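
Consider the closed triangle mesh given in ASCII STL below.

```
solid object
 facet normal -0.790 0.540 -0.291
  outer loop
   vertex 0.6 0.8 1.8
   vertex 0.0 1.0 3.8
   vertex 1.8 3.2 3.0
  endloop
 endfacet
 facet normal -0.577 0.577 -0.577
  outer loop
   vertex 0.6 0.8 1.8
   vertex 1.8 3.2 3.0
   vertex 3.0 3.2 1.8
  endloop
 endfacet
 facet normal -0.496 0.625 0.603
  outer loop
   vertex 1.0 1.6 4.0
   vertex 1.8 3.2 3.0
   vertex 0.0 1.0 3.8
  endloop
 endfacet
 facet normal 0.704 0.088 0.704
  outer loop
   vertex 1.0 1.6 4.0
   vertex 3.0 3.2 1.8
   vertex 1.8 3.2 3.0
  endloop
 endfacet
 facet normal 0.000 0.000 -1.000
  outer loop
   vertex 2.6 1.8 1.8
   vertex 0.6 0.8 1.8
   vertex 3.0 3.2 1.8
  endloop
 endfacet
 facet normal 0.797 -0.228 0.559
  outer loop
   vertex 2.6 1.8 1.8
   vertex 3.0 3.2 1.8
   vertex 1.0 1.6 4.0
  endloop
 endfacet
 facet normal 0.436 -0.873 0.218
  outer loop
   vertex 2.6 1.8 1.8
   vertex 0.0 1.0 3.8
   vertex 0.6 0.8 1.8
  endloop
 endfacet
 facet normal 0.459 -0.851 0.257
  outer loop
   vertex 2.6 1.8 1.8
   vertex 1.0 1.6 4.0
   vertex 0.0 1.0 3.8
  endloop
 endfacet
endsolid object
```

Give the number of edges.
12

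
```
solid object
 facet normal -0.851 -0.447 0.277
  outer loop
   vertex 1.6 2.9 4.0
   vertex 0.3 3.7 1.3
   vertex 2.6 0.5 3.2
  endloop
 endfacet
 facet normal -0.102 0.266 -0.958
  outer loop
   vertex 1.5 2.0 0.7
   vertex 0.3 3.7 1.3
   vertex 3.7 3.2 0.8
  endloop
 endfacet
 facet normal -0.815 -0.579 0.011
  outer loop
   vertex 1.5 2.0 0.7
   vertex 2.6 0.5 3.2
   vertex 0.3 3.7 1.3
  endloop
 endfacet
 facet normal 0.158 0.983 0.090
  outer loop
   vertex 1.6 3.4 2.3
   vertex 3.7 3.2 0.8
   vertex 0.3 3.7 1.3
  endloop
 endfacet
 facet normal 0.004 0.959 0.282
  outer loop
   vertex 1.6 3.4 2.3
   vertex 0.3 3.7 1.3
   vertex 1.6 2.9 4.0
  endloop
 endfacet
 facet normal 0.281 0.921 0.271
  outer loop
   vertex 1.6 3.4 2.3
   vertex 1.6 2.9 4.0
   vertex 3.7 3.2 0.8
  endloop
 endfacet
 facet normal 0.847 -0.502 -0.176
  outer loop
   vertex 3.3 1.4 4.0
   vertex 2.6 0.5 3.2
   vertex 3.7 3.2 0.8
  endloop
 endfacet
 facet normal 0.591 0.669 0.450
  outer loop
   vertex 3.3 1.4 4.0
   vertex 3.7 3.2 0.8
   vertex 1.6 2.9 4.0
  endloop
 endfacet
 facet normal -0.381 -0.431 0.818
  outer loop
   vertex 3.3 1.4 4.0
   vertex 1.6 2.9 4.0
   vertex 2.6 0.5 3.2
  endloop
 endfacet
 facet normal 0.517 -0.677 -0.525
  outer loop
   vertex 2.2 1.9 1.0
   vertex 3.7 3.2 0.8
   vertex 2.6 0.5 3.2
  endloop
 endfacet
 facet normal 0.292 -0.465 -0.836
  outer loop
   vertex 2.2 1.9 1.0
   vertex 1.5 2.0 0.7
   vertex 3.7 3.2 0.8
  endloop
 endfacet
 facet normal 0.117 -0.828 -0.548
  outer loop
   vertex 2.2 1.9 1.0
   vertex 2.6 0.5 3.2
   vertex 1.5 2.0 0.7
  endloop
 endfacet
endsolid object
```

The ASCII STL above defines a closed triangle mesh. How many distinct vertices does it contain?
8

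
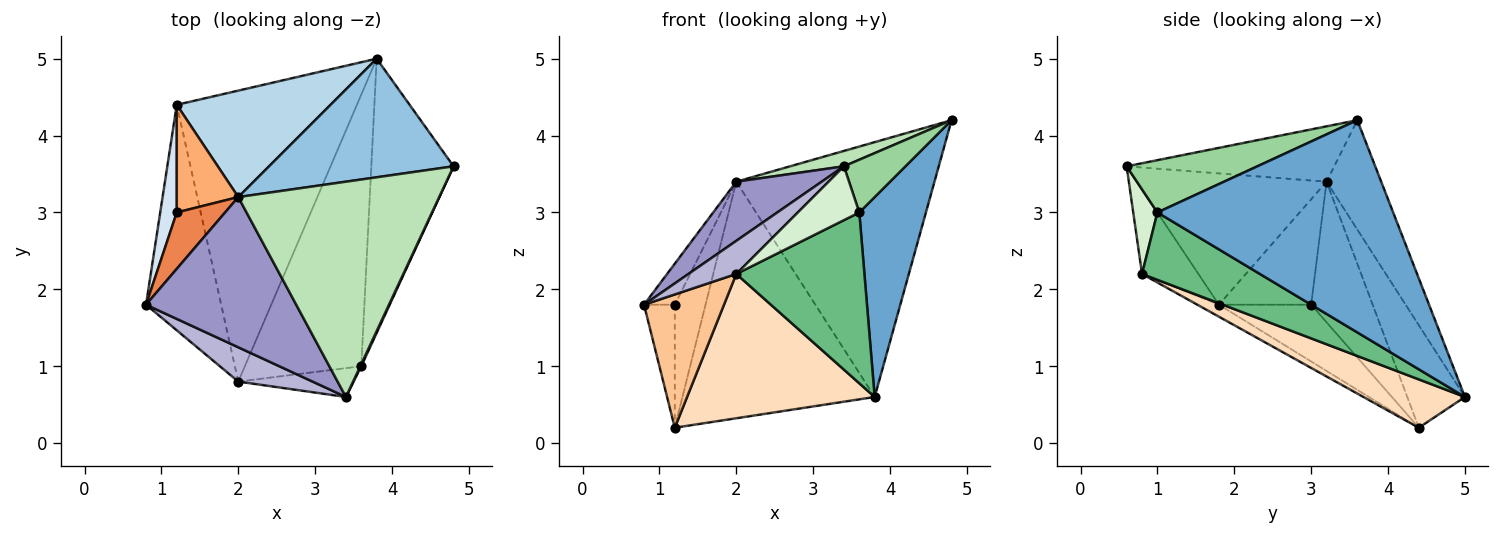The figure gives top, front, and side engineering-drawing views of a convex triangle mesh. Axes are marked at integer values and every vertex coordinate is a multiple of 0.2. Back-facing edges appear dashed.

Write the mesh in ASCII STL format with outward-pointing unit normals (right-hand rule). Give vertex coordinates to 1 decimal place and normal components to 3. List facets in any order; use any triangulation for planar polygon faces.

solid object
 facet normal 0.902 -0.255 -0.350
  outer loop
   vertex 3.6 1.0 3.0
   vertex 3.8 5.0 0.6
   vertex 4.8 3.6 4.2
  endloop
 endfacet
 facet normal -0.243 0.879 0.409
  outer loop
   vertex 2.0 3.2 3.4
   vertex 4.8 3.6 4.2
   vertex 3.8 5.0 0.6
  endloop
 endfacet
 facet normal -0.264 0.880 0.396
  outer loop
   vertex 2.0 3.2 3.4
   vertex 3.8 5.0 0.6
   vertex 1.2 4.4 0.2
  endloop
 endfacet
 facet normal -0.914 0.305 0.267
  outer loop
   vertex 1.2 3.0 1.8
   vertex 1.2 4.4 0.2
   vertex 0.8 1.8 1.8
  endloop
 endfacet
 facet normal -0.870 0.290 0.399
  outer loop
   vertex 1.2 3.0 1.8
   vertex 0.8 1.8 1.8
   vertex 2.0 3.2 3.4
  endloop
 endfacet
 facet normal -0.833 0.416 0.364
  outer loop
   vertex 1.2 3.0 1.8
   vertex 2.0 3.2 3.4
   vertex 1.2 4.4 0.2
  endloop
 endfacet
 facet normal -0.136 -0.504 -0.853
  outer loop
   vertex 2.0 0.8 2.2
   vertex 0.8 1.8 1.8
   vertex 1.2 4.4 0.2
  endloop
 endfacet
 facet normal 0.234 -0.432 -0.871
  outer loop
   vertex 2.0 0.8 2.2
   vertex 1.2 4.4 0.2
   vertex 3.8 5.0 0.6
  endloop
 endfacet
 facet normal 0.440 -0.478 -0.760
  outer loop
   vertex 2.0 0.8 2.2
   vertex 3.8 5.0 0.6
   vertex 3.6 1.0 3.0
  endloop
 endfacet
 facet normal 0.905 -0.426 0.018
  outer loop
   vertex 3.4 0.6 3.6
   vertex 3.6 1.0 3.0
   vertex 4.8 3.6 4.2
  endloop
 endfacet
 facet normal -0.265 -0.069 0.962
  outer loop
   vertex 3.4 0.6 3.6
   vertex 4.8 3.6 4.2
   vertex 2.0 3.2 3.4
  endloop
 endfacet
 facet normal 0.327 -0.833 -0.446
  outer loop
   vertex 3.4 0.6 3.6
   vertex 2.0 0.8 2.2
   vertex 3.6 1.0 3.0
  endloop
 endfacet
 facet normal -0.631 -0.284 0.722
  outer loop
   vertex 3.4 0.6 3.6
   vertex 2.0 3.2 3.4
   vertex 0.8 1.8 1.8
  endloop
 endfacet
 facet normal -0.633 -0.537 0.557
  outer loop
   vertex 3.4 0.6 3.6
   vertex 0.8 1.8 1.8
   vertex 2.0 0.8 2.2
  endloop
 endfacet
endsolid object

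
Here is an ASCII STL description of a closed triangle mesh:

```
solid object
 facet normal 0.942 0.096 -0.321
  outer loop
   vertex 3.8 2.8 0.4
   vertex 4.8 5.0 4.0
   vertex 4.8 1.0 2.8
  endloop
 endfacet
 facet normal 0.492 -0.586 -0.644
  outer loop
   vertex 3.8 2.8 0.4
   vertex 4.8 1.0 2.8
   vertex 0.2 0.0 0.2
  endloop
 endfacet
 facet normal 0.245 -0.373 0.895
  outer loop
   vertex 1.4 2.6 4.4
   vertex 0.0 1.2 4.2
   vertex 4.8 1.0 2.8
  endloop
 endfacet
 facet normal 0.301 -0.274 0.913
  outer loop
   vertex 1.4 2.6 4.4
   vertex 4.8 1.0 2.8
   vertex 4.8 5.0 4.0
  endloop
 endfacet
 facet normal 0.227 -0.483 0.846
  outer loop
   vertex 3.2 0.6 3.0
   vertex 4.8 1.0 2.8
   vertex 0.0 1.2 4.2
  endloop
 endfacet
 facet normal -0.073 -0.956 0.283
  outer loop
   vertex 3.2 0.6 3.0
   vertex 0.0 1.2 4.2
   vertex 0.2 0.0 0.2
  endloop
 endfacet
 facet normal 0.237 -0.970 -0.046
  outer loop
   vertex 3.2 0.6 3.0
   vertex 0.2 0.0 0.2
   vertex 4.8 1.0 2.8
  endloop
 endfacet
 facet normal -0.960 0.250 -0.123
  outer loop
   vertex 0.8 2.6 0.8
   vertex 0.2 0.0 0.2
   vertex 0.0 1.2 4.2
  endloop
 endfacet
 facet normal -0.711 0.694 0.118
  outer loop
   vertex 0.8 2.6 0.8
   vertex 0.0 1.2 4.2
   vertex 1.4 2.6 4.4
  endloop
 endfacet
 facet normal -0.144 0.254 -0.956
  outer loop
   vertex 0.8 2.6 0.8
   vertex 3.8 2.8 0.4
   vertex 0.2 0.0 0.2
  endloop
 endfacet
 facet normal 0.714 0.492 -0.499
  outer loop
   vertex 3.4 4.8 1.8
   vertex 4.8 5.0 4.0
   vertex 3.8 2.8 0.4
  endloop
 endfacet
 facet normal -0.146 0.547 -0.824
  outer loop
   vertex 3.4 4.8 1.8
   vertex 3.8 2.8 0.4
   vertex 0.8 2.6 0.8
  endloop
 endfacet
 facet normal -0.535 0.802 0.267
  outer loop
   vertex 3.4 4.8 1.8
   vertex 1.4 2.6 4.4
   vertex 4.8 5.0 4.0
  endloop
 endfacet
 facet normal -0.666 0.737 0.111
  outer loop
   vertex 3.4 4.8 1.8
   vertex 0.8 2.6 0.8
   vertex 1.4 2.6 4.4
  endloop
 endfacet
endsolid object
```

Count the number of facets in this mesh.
14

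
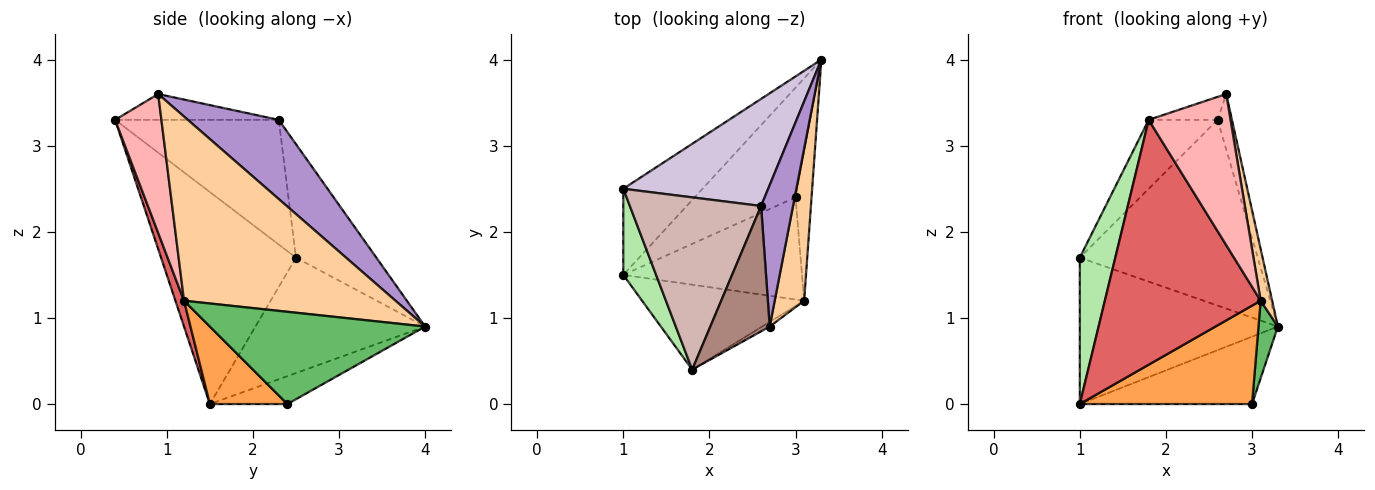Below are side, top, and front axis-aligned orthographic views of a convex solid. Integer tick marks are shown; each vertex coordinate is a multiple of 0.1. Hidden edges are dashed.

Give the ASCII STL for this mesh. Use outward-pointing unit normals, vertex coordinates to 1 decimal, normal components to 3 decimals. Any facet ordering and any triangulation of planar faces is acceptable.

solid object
 facet normal -0.229 0.510 -0.829
  outer loop
   vertex 3.0 2.4 0.0
   vertex 1.0 1.5 0.0
   vertex 3.3 4.0 0.9
  endloop
 endfacet
 facet normal -0.594 0.693 -0.408
  outer loop
   vertex 1.0 2.5 1.7
   vertex 3.3 4.0 0.9
   vertex 1.0 1.5 0.0
  endloop
 endfacet
 facet normal 0.298 -0.662 -0.687
  outer loop
   vertex 3.1 1.2 1.2
   vertex 1.0 1.5 0.0
   vertex 3.0 2.4 0.0
  endloop
 endfacet
 facet normal 0.986 -0.054 0.158
  outer loop
   vertex 3.1 1.2 1.2
   vertex 3.3 4.0 0.9
   vertex 2.7 0.9 3.6
  endloop
 endfacet
 facet normal 0.981 -0.088 -0.170
  outer loop
   vertex 3.1 1.2 1.2
   vertex 3.0 2.4 0.0
   vertex 3.3 4.0 0.9
  endloop
 endfacet
 facet normal -0.956 -0.252 0.148
  outer loop
   vertex 1.8 0.4 3.3
   vertex 1.0 2.5 1.7
   vertex 1.0 1.5 0.0
  endloop
 endfacet
 facet normal 0.052 -0.944 -0.327
  outer loop
   vertex 1.8 0.4 3.3
   vertex 1.0 1.5 0.0
   vertex 3.1 1.2 1.2
  endloop
 endfacet
 facet normal 0.492 -0.870 -0.027
  outer loop
   vertex 1.8 0.4 3.3
   vertex 3.1 1.2 1.2
   vertex 2.7 0.9 3.6
  endloop
 endfacet
 facet normal 0.918 0.145 0.370
  outer loop
   vertex 2.6 2.3 3.3
   vertex 2.7 0.9 3.6
   vertex 3.3 4.0 0.9
  endloop
 endfacet
 facet normal -0.364 0.807 0.465
  outer loop
   vertex 2.6 2.3 3.3
   vertex 3.3 4.0 0.9
   vertex 1.0 2.5 1.7
  endloop
 endfacet
 facet normal -0.393 0.166 0.904
  outer loop
   vertex 2.6 2.3 3.3
   vertex 1.8 0.4 3.3
   vertex 2.7 0.9 3.6
  endloop
 endfacet
 facet normal -0.661 0.279 0.696
  outer loop
   vertex 2.6 2.3 3.3
   vertex 1.0 2.5 1.7
   vertex 1.8 0.4 3.3
  endloop
 endfacet
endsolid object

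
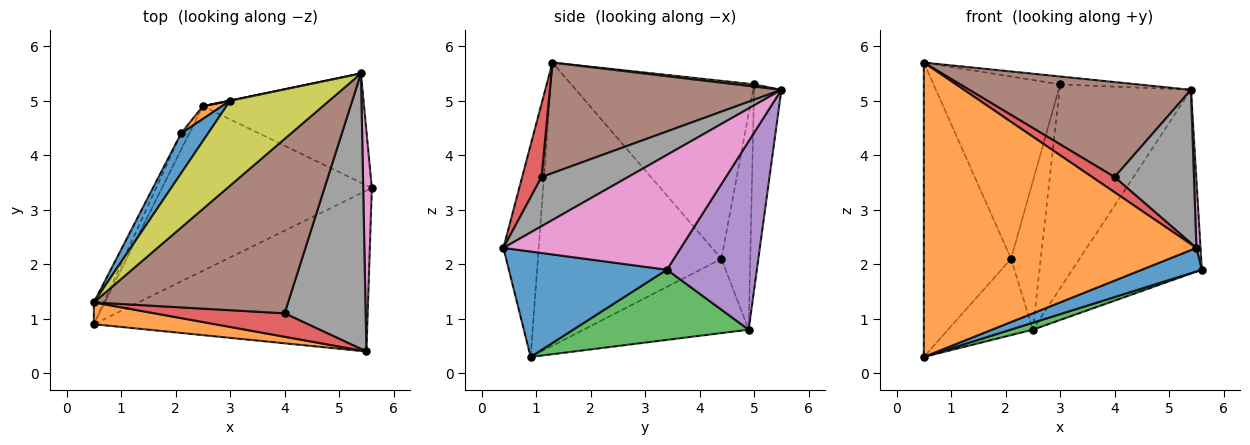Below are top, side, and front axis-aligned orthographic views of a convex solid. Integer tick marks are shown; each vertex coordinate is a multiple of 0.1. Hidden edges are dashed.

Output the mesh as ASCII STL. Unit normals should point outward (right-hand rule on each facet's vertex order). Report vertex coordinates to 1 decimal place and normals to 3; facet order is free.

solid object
 facet normal 0.356 -0.135 -0.925
  outer loop
   vertex 5.5 0.4 2.3
   vertex 0.5 0.9 0.3
   vertex 5.6 3.4 1.9
  endloop
 endfacet
 facet normal -0.128 -0.989 0.073
  outer loop
   vertex 0.5 1.3 5.7
   vertex 0.5 0.9 0.3
   vertex 5.5 0.4 2.3
  endloop
 endfacet
 facet normal 0.317 -0.040 -0.948
  outer loop
   vertex 2.5 4.9 0.8
   vertex 5.6 3.4 1.9
   vertex 0.5 0.9 0.3
  endloop
 endfacet
 facet normal 0.427 -0.494 0.758
  outer loop
   vertex 4.0 1.1 3.6
   vertex 0.5 1.3 5.7
   vertex 5.5 0.4 2.3
  endloop
 endfacet
 facet normal 0.513 0.738 -0.439
  outer loop
   vertex 5.4 5.5 5.2
   vertex 5.6 3.4 1.9
   vertex 2.5 4.9 0.8
  endloop
 endfacet
 facet normal 0.447 -0.428 0.786
  outer loop
   vertex 5.4 5.5 5.2
   vertex 0.5 1.3 5.7
   vertex 4.0 1.1 3.6
  endloop
 endfacet
 facet normal 0.997 -0.023 0.075
  outer loop
   vertex 5.4 5.5 5.2
   vertex 5.5 0.4 2.3
   vertex 5.6 3.4 1.9
  endloop
 endfacet
 facet normal 0.468 -0.430 0.772
  outer loop
   vertex 5.4 5.5 5.2
   vertex 4.0 1.1 3.6
   vertex 5.5 0.4 2.3
  endloop
 endfacet
 facet normal 0.022 0.093 0.995
  outer loop
   vertex 3.0 5.0 5.3
   vertex 0.5 1.3 5.7
   vertex 5.4 5.5 5.2
  endloop
 endfacet
 facet normal -0.204 0.979 0.001
  outer loop
   vertex 3.0 5.0 5.3
   vertex 5.4 5.5 5.2
   vertex 2.5 4.9 0.8
  endloop
 endfacet
 facet normal -0.816 0.565 0.124
  outer loop
   vertex 2.1 4.4 2.1
   vertex 0.5 1.3 5.7
   vertex 3.0 5.0 5.3
  endloop
 endfacet
 facet normal -0.695 0.716 0.061
  outer loop
   vertex 2.1 4.4 2.1
   vertex 3.0 5.0 5.3
   vertex 2.5 4.9 0.8
  endloop
 endfacet
 facet normal -0.903 0.429 -0.032
  outer loop
   vertex 2.1 4.4 2.1
   vertex 0.5 0.9 0.3
   vertex 0.5 1.3 5.7
  endloop
 endfacet
 facet normal -0.885 0.455 -0.097
  outer loop
   vertex 2.1 4.4 2.1
   vertex 2.5 4.9 0.8
   vertex 0.5 0.9 0.3
  endloop
 endfacet
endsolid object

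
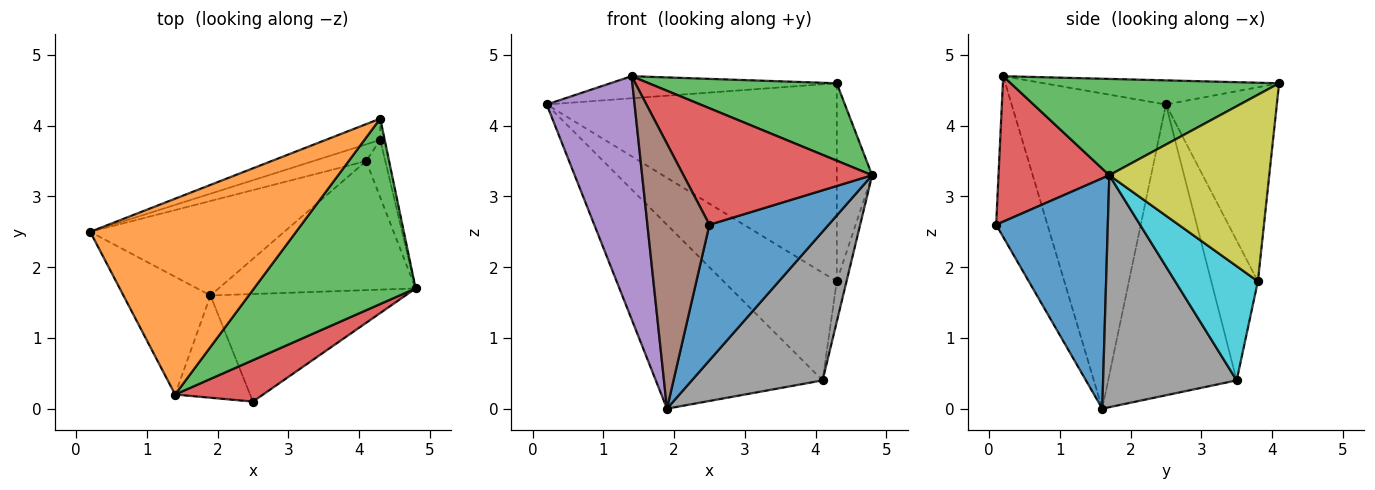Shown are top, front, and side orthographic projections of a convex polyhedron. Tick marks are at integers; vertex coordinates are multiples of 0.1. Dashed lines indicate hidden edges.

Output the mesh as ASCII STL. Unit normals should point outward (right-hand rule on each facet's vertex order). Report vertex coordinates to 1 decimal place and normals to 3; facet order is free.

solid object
 facet normal 0.592 -0.632 -0.501
  outer loop
   vertex 2.5 0.1 2.6
   vertex 1.9 1.6 0.0
   vertex 4.8 1.7 3.3
  endloop
 endfacet
 facet normal -0.116 0.111 0.987
  outer loop
   vertex 1.4 0.2 4.7
   vertex 4.3 4.1 4.6
   vertex 0.2 2.5 4.3
  endloop
 endfacet
 facet normal 0.482 -0.338 0.809
  outer loop
   vertex 1.4 0.2 4.7
   vertex 4.8 1.7 3.3
   vertex 4.3 4.1 4.6
  endloop
 endfacet
 facet normal 0.484 -0.824 0.293
  outer loop
   vertex 1.4 0.2 4.7
   vertex 2.5 0.1 2.6
   vertex 4.8 1.7 3.3
  endloop
 endfacet
 facet normal -0.845 -0.481 -0.233
  outer loop
   vertex 1.4 0.2 4.7
   vertex 0.2 2.5 4.3
   vertex 1.9 1.6 0.0
  endloop
 endfacet
 facet normal -0.611 -0.738 -0.285
  outer loop
   vertex 1.4 0.2 4.7
   vertex 1.9 1.6 0.0
   vertex 2.5 0.1 2.6
  endloop
 endfacet
 facet normal -0.565 0.734 -0.377
  outer loop
   vertex 4.1 3.5 0.4
   vertex 1.9 1.6 0.0
   vertex 0.2 2.5 4.3
  endloop
 endfacet
 facet normal 0.611 -0.598 -0.519
  outer loop
   vertex 4.1 3.5 0.4
   vertex 4.8 1.7 3.3
   vertex 1.9 1.6 0.0
  endloop
 endfacet
 facet normal 0.976 0.216 -0.023
  outer loop
   vertex 4.3 3.8 1.8
   vertex 4.3 4.1 4.6
   vertex 4.8 1.7 3.3
  endloop
 endfacet
 facet normal 0.980 0.116 -0.165
  outer loop
   vertex 4.3 3.8 1.8
   vertex 4.8 1.7 3.3
   vertex 4.1 3.5 0.4
  endloop
 endfacet
 facet normal -0.355 0.929 -0.100
  outer loop
   vertex 4.3 3.8 1.8
   vertex 0.2 2.5 4.3
   vertex 4.3 4.1 4.6
  endloop
 endfacet
 facet normal -0.377 0.915 -0.142
  outer loop
   vertex 4.3 3.8 1.8
   vertex 4.1 3.5 0.4
   vertex 0.2 2.5 4.3
  endloop
 endfacet
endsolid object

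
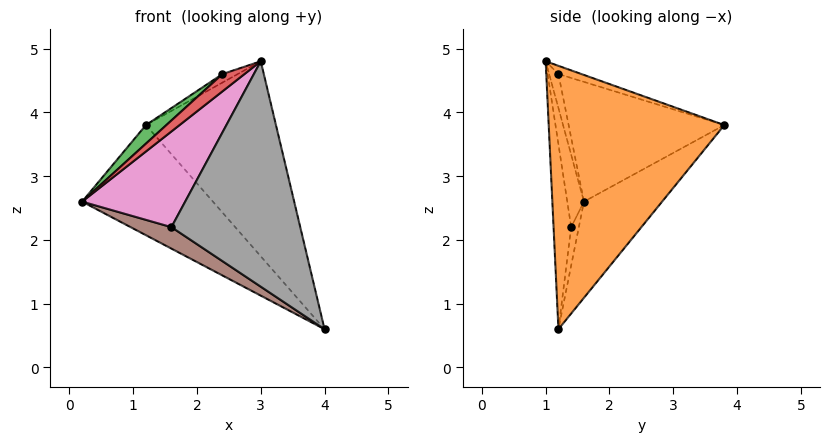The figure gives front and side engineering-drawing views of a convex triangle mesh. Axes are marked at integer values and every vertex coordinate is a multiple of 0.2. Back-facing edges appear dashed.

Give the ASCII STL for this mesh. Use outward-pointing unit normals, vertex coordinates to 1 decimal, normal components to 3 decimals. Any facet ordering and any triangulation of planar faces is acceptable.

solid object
 facet normal -0.337 0.564 -0.754
  outer loop
   vertex 1.2 3.8 3.8
   vertex 4.0 1.2 0.6
   vertex 0.2 1.6 2.6
  endloop
 endfacet
 facet normal 0.785 0.581 0.215
  outer loop
   vertex 3.0 1.0 4.8
   vertex 4.0 1.2 0.6
   vertex 1.2 3.8 3.8
  endloop
 endfacet
 facet normal -0.679 -0.089 0.729
  outer loop
   vertex 2.4 1.2 4.6
   vertex 1.2 3.8 3.8
   vertex 0.2 1.6 2.6
  endloop
 endfacet
 facet normal -0.377 -0.896 0.236
  outer loop
   vertex 2.4 1.2 4.6
   vertex 0.2 1.6 2.6
   vertex 3.0 1.0 4.8
  endloop
 endfacet
 facet normal -0.259 0.173 0.950
  outer loop
   vertex 2.4 1.2 4.6
   vertex 3.0 1.0 4.8
   vertex 1.2 3.8 3.8
  endloop
 endfacet
 facet normal -0.182 -0.971 -0.152
  outer loop
   vertex 1.6 1.4 2.2
   vertex 0.2 1.6 2.6
   vertex 4.0 1.2 0.6
  endloop
 endfacet
 facet normal -0.159 -0.985 -0.066
  outer loop
   vertex 1.6 1.4 2.2
   vertex 3.0 1.0 4.8
   vertex 0.2 1.6 2.6
  endloop
 endfacet
 facet normal -0.135 -0.988 -0.079
  outer loop
   vertex 1.6 1.4 2.2
   vertex 4.0 1.2 0.6
   vertex 3.0 1.0 4.8
  endloop
 endfacet
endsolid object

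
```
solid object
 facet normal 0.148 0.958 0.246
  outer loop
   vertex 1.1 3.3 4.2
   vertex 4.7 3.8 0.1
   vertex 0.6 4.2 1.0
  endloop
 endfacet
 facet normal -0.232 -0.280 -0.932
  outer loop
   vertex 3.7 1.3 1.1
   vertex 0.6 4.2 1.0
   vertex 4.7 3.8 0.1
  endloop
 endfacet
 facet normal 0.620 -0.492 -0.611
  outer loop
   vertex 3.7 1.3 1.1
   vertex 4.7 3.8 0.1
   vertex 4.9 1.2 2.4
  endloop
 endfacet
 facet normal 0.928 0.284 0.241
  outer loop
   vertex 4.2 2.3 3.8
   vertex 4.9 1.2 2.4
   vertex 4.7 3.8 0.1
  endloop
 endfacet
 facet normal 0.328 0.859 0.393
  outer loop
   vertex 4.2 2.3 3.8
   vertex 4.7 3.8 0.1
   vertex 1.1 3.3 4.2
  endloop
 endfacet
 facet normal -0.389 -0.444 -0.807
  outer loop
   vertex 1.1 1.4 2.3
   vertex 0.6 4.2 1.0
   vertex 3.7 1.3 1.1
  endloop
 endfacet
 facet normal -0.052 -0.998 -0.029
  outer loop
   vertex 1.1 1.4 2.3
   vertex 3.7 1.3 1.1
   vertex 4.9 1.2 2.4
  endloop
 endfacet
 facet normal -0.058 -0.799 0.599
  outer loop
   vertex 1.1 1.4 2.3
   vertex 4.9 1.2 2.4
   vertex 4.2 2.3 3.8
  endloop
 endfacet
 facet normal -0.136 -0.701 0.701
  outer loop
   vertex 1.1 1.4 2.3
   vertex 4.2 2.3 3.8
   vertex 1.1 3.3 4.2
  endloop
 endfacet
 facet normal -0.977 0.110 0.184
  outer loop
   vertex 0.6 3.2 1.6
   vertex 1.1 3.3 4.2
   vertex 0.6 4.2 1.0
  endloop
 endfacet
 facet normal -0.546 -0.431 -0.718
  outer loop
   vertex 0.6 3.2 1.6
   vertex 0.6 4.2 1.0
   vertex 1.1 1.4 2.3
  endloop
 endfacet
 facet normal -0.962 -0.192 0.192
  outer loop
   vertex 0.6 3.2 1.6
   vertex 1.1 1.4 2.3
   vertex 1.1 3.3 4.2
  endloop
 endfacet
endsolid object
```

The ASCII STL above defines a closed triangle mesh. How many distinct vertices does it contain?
8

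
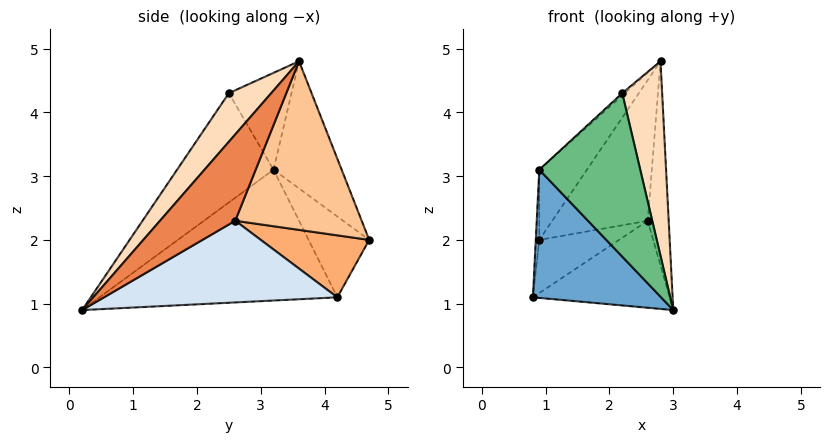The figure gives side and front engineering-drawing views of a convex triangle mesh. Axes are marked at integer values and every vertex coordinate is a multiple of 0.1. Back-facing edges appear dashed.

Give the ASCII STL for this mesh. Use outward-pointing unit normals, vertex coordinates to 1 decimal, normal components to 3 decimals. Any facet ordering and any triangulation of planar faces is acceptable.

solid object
 facet normal -0.864 -0.466 -0.190
  outer loop
   vertex 0.9 3.2 3.1
   vertex 0.8 4.2 1.1
   vertex 3.0 0.2 0.9
  endloop
 endfacet
 facet normal -0.995 0.058 0.079
  outer loop
   vertex 0.9 3.2 3.1
   vertex 0.9 4.7 2.0
   vertex 0.8 4.2 1.1
  endloop
 endfacet
 facet normal -0.646 0.451 0.616
  outer loop
   vertex 0.9 3.2 3.1
   vertex 2.8 3.6 4.8
   vertex 0.9 4.7 2.0
  endloop
 endfacet
 facet normal 0.733 0.430 -0.527
  outer loop
   vertex 2.6 2.6 2.3
   vertex 3.0 0.2 0.9
   vertex 0.8 4.2 1.1
  endloop
 endfacet
 facet normal 0.947 0.264 -0.181
  outer loop
   vertex 2.6 2.6 2.3
   vertex 2.8 3.6 4.8
   vertex 3.0 0.2 0.9
  endloop
 endfacet
 facet normal 0.743 0.546 -0.386
  outer loop
   vertex 2.6 2.6 2.3
   vertex 0.8 4.2 1.1
   vertex 0.9 4.7 2.0
  endloop
 endfacet
 facet normal 0.763 0.576 -0.292
  outer loop
   vertex 2.6 2.6 2.3
   vertex 0.9 4.7 2.0
   vertex 2.8 3.6 4.8
  endloop
 endfacet
 facet normal 0.614 -0.579 0.536
  outer loop
   vertex 2.2 2.5 4.3
   vertex 3.0 0.2 0.9
   vertex 2.8 3.6 4.8
  endloop
 endfacet
 facet normal -0.657 -0.687 0.310
  outer loop
   vertex 2.2 2.5 4.3
   vertex 0.9 3.2 3.1
   vertex 3.0 0.2 0.9
  endloop
 endfacet
 facet normal -0.670 0.028 0.742
  outer loop
   vertex 2.2 2.5 4.3
   vertex 2.8 3.6 4.8
   vertex 0.9 3.2 3.1
  endloop
 endfacet
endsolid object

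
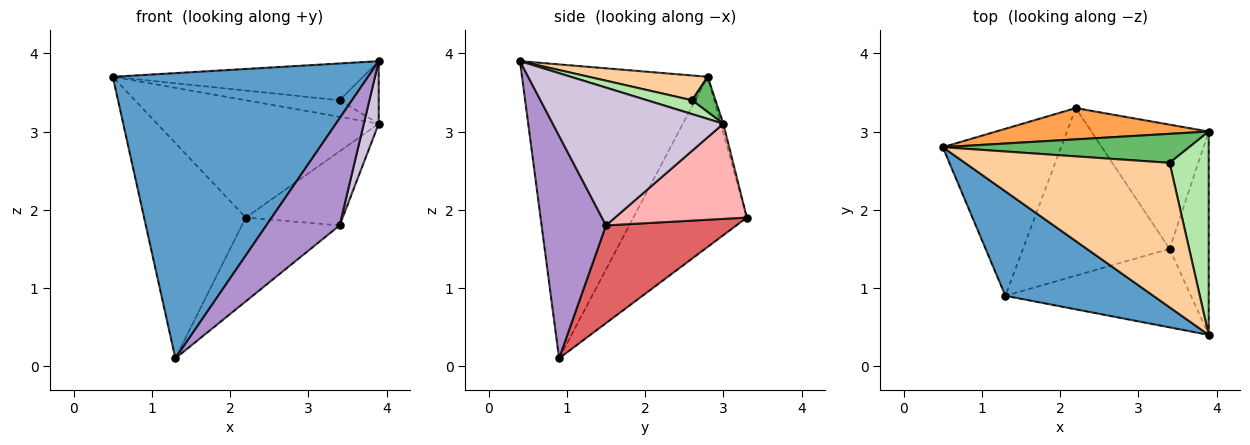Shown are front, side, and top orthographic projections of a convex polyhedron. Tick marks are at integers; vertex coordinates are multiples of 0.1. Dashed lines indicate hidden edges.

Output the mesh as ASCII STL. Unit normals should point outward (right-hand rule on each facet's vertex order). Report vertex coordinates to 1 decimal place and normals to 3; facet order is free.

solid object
 facet normal -0.564 -0.775 0.284
  outer loop
   vertex 1.3 0.9 0.1
   vertex 3.9 0.4 3.9
   vertex 0.5 2.8 3.7
  endloop
 endfacet
 facet normal -0.661 0.593 -0.460
  outer loop
   vertex 1.3 0.9 0.1
   vertex 0.5 2.8 3.7
   vertex 2.2 3.3 1.9
  endloop
 endfacet
 facet normal -0.011 0.966 0.258
  outer loop
   vertex 3.9 3.0 3.1
   vertex 2.2 3.3 1.9
   vertex 0.5 2.8 3.7
  endloop
 endfacet
 facet normal 0.116 0.245 0.962
  outer loop
   vertex 3.4 2.6 3.4
   vertex 0.5 2.8 3.7
   vertex 3.9 0.4 3.9
  endloop
 endfacet
 facet normal 0.123 0.492 0.862
  outer loop
   vertex 3.4 2.6 3.4
   vertex 3.9 3.0 3.1
   vertex 0.5 2.8 3.7
  endloop
 endfacet
 facet normal 0.320 0.279 0.905
  outer loop
   vertex 3.4 2.6 3.4
   vertex 3.9 0.4 3.9
   vertex 3.9 3.0 3.1
  endloop
 endfacet
 facet normal 0.512 0.384 -0.768
  outer loop
   vertex 3.4 1.5 1.8
   vertex 1.3 0.9 0.1
   vertex 2.2 3.3 1.9
  endloop
 endfacet
 facet normal 0.572 0.420 -0.705
  outer loop
   vertex 3.4 1.5 1.8
   vertex 2.2 3.3 1.9
   vertex 3.9 3.0 3.1
  endloop
 endfacet
 facet normal 0.578 -0.658 -0.482
  outer loop
   vertex 3.4 1.5 1.8
   vertex 3.9 0.4 3.9
   vertex 1.3 0.9 0.1
  endloop
 endfacet
 facet normal 0.959 -0.084 -0.272
  outer loop
   vertex 3.4 1.5 1.8
   vertex 3.9 3.0 3.1
   vertex 3.9 0.4 3.9
  endloop
 endfacet
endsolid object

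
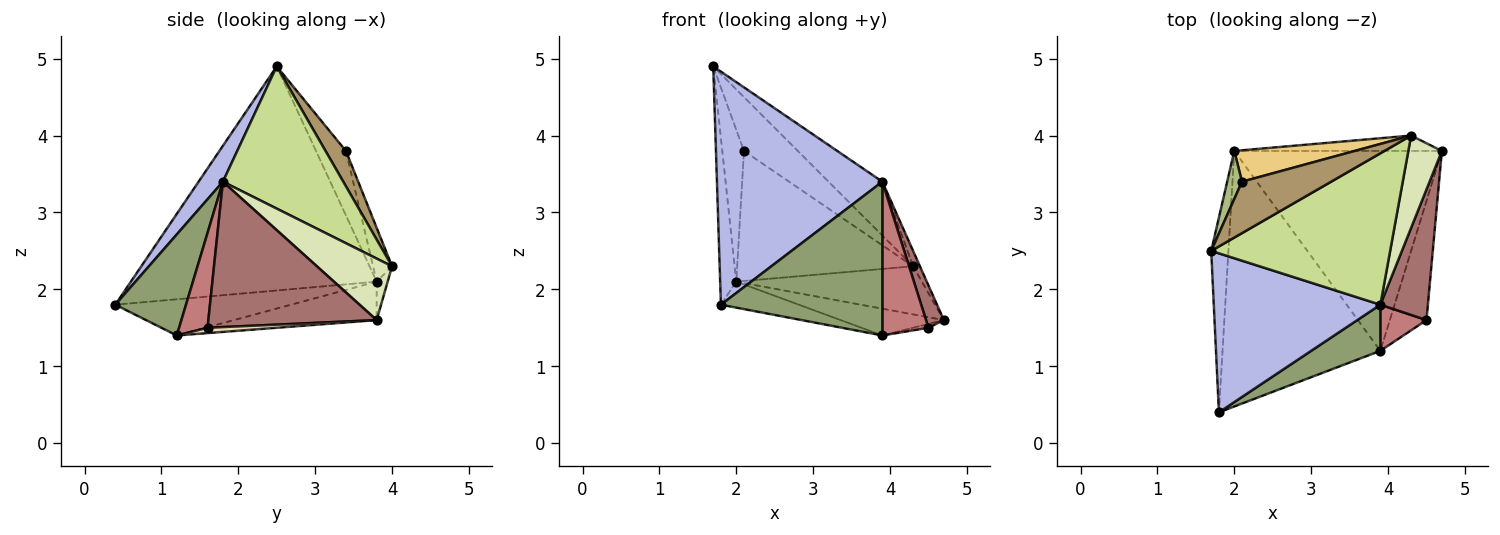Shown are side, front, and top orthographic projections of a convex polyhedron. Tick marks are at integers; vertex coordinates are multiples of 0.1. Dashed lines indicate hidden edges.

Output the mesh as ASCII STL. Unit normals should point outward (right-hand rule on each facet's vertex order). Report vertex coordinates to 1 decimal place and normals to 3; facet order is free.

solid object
 facet normal -0.995 0.065 -0.076
  outer loop
   vertex 2.0 3.8 2.1
   vertex 1.8 0.4 1.8
   vertex 1.7 2.5 4.9
  endloop
 endfacet
 facet normal -0.181 0.131 -0.975
  outer loop
   vertex 2.0 3.8 2.1
   vertex 4.7 3.8 1.6
   vertex 3.9 1.2 1.4
  endloop
 endfacet
 facet normal -0.222 0.099 -0.970
  outer loop
   vertex 2.0 3.8 2.1
   vertex 3.9 1.2 1.4
   vertex 1.8 0.4 1.8
  endloop
 endfacet
 facet normal 0.120 -0.820 0.559
  outer loop
   vertex 3.9 1.8 3.4
   vertex 1.7 2.5 4.9
   vertex 1.8 0.4 1.8
  endloop
 endfacet
 facet normal 0.387 -0.883 0.265
  outer loop
   vertex 3.9 1.8 3.4
   vertex 1.8 0.4 1.8
   vertex 3.9 1.2 1.4
  endloop
 endfacet
 facet normal -0.796 0.577 0.183
  outer loop
   vertex 2.1 3.4 3.8
   vertex 2.0 3.8 2.1
   vertex 1.7 2.5 4.9
  endloop
 endfacet
 facet normal 0.599 0.268 0.754
  outer loop
   vertex 4.3 4.0 2.3
   vertex 1.7 2.5 4.9
   vertex 3.9 1.8 3.4
  endloop
 endfacet
 facet normal 0.875 0.080 0.477
  outer loop
   vertex 4.3 4.0 2.3
   vertex 3.9 1.8 3.4
   vertex 4.7 3.8 1.6
  endloop
 endfacet
 facet normal 0.264 0.697 0.666
  outer loop
   vertex 4.3 4.0 2.3
   vertex 2.1 3.4 3.8
   vertex 1.7 2.5 4.9
  endloop
 endfacet
 facet normal -0.056 0.951 -0.304
  outer loop
   vertex 4.3 4.0 2.3
   vertex 4.7 3.8 1.6
   vertex 2.0 3.8 2.1
  endloop
 endfacet
 facet normal -0.104 0.967 0.234
  outer loop
   vertex 4.3 4.0 2.3
   vertex 2.0 3.8 2.1
   vertex 2.1 3.4 3.8
  endloop
 endfacet
 facet normal 0.144 0.032 -0.989
  outer loop
   vertex 4.5 1.6 1.5
   vertex 3.9 1.2 1.4
   vertex 4.7 3.8 1.6
  endloop
 endfacet
 facet normal 0.946 -0.100 0.309
  outer loop
   vertex 4.5 1.6 1.5
   vertex 4.7 3.8 1.6
   vertex 3.9 1.8 3.4
  endloop
 endfacet
 facet normal 0.509 -0.825 0.247
  outer loop
   vertex 4.5 1.6 1.5
   vertex 3.9 1.8 3.4
   vertex 3.9 1.2 1.4
  endloop
 endfacet
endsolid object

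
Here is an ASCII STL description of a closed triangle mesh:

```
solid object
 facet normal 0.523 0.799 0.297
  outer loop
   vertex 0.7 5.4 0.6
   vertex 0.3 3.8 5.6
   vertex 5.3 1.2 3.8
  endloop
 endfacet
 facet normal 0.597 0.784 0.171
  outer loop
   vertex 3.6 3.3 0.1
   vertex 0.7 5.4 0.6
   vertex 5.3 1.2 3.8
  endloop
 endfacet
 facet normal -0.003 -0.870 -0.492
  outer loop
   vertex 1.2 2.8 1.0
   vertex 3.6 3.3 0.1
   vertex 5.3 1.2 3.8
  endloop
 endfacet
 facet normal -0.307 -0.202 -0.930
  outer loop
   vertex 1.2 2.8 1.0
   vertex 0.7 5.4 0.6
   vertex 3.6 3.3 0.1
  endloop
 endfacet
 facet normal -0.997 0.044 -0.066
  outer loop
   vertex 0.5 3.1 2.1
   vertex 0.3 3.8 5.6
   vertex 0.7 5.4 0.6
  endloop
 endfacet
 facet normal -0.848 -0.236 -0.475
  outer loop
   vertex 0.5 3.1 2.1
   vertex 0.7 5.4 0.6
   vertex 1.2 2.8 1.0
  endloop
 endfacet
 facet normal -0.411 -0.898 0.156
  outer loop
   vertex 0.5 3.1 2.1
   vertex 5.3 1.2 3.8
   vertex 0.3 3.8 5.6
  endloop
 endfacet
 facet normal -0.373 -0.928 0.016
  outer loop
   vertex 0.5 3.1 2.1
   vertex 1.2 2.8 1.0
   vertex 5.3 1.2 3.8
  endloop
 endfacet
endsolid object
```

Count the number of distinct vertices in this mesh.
6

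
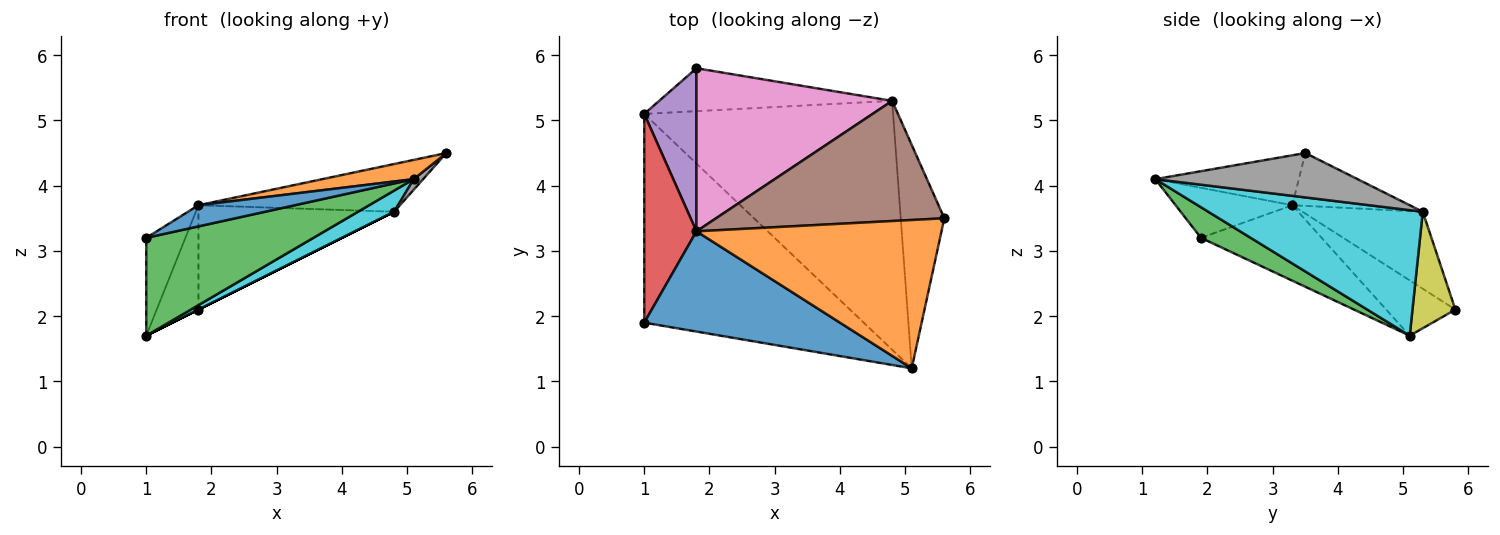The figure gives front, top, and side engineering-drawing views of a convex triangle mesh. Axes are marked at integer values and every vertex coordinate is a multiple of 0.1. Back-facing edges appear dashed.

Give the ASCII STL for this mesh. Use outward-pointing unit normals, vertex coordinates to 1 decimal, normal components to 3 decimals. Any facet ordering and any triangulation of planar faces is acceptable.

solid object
 facet normal -0.243 -0.200 0.949
  outer loop
   vertex 1.8 3.3 3.7
   vertex 1.0 1.9 3.2
   vertex 5.1 1.2 4.1
  endloop
 endfacet
 facet normal -0.198 -0.126 0.972
  outer loop
   vertex 1.8 3.3 3.7
   vertex 5.1 1.2 4.1
   vertex 5.6 3.5 4.5
  endloop
 endfacet
 facet normal 0.125 -0.421 -0.898
  outer loop
   vertex 1.0 5.1 1.7
   vertex 5.1 1.2 4.1
   vertex 1.0 1.9 3.2
  endloop
 endfacet
 facet normal -0.795 0.258 0.550
  outer loop
   vertex 1.0 5.1 1.7
   vertex 1.0 1.9 3.2
   vertex 1.8 3.3 3.7
  endloop
 endfacet
 facet normal -0.666 0.402 0.628
  outer loop
   vertex 1.0 5.1 1.7
   vertex 1.8 3.3 3.7
   vertex 1.8 5.8 2.1
  endloop
 endfacet
 facet normal -0.210 0.361 0.909
  outer loop
   vertex 4.8 5.3 3.6
   vertex 1.8 3.3 3.7
   vertex 5.6 3.5 4.5
  endloop
 endfacet
 facet normal -0.314 0.512 0.800
  outer loop
   vertex 4.8 5.3 3.6
   vertex 1.8 5.8 2.1
   vertex 1.8 3.3 3.7
  endloop
 endfacet
 facet normal 0.713 -0.033 -0.700
  outer loop
   vertex 4.8 5.3 3.6
   vertex 5.6 3.5 4.5
   vertex 5.1 1.2 4.1
  endloop
 endfacet
 facet normal 0.447 0.000 -0.894
  outer loop
   vertex 4.8 5.3 3.6
   vertex 1.0 5.1 1.7
   vertex 1.8 5.8 2.1
  endloop
 endfacet
 facet normal 0.449 -0.076 -0.890
  outer loop
   vertex 4.8 5.3 3.6
   vertex 5.1 1.2 4.1
   vertex 1.0 5.1 1.7
  endloop
 endfacet
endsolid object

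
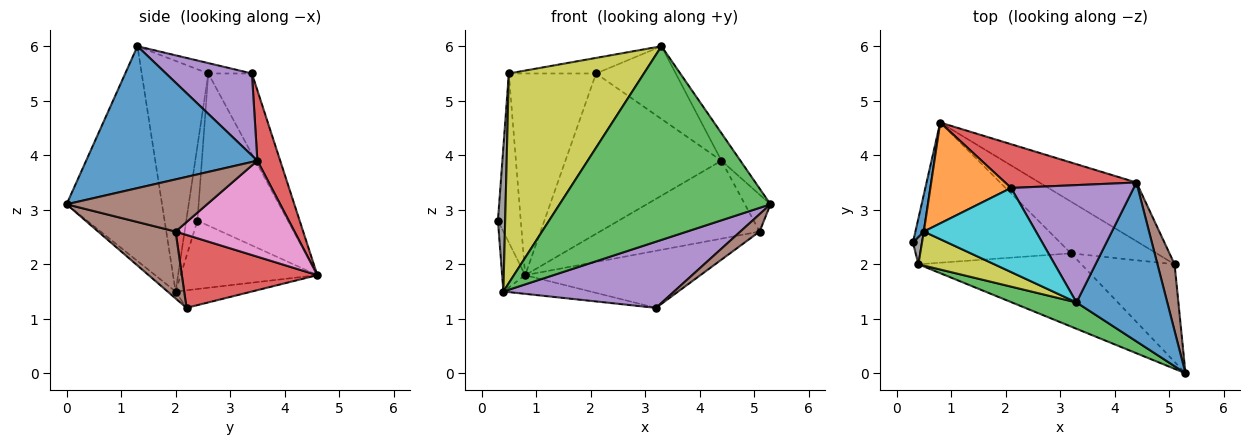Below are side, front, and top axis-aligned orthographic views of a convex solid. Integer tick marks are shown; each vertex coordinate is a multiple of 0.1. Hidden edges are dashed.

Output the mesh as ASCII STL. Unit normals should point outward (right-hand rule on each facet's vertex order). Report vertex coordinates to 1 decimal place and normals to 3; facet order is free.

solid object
 facet normal 0.839 0.093 0.537
  outer loop
   vertex 4.4 3.5 3.9
   vertex 3.3 1.3 6.0
   vertex 5.3 0.0 3.1
  endloop
 endfacet
 facet normal -0.978 0.165 -0.126
  outer loop
   vertex 0.4 2.0 1.5
   vertex 0.3 2.4 2.8
   vertex 0.8 4.6 1.8
  endloop
 endfacet
 facet normal -0.409 -0.904 0.123
  outer loop
   vertex 0.4 2.0 1.5
   vertex 5.3 0.0 3.1
   vertex 3.3 1.3 6.0
  endloop
 endfacet
 facet normal 0.140 0.955 0.261
  outer loop
   vertex 2.1 3.4 5.5
   vertex 4.4 3.5 3.9
   vertex 0.8 4.6 1.8
  endloop
 endfacet
 facet normal 0.494 0.458 0.739
  outer loop
   vertex 2.1 3.4 5.5
   vertex 3.3 1.3 6.0
   vertex 4.4 3.5 3.9
  endloop
 endfacet
 facet normal 0.936 0.170 0.307
  outer loop
   vertex 5.1 2.0 2.6
   vertex 4.4 3.5 3.9
   vertex 5.3 0.0 3.1
  endloop
 endfacet
 facet normal 0.511 0.687 -0.517
  outer loop
   vertex 5.1 2.0 2.6
   vertex 0.8 4.6 1.8
   vertex 4.4 3.5 3.9
  endloop
 endfacet
 facet normal -0.835 -0.540 0.102
  outer loop
   vertex 0.5 2.6 5.5
   vertex 0.3 2.4 2.8
   vertex 0.4 2.0 1.5
  endloop
 endfacet
 facet normal -0.438 -0.887 0.144
  outer loop
   vertex 0.5 2.6 5.5
   vertex 0.4 2.0 1.5
   vertex 3.3 1.3 6.0
  endloop
 endfacet
 facet normal -0.091 0.181 0.979
  outer loop
   vertex 0.5 2.6 5.5
   vertex 3.3 1.3 6.0
   vertex 2.1 3.4 5.5
  endloop
 endfacet
 facet normal -0.968 0.244 0.054
  outer loop
   vertex 0.5 2.6 5.5
   vertex 0.8 4.6 1.8
   vertex 0.3 2.4 2.8
  endloop
 endfacet
 facet normal -0.408 0.816 0.408
  outer loop
   vertex 0.5 2.6 5.5
   vertex 2.1 3.4 5.5
   vertex 0.8 4.6 1.8
  endloop
 endfacet
 facet normal -0.115 0.131 -0.985
  outer loop
   vertex 3.2 2.2 1.2
   vertex 0.4 2.0 1.5
   vertex 0.8 4.6 1.8
  endloop
 endfacet
 facet normal 0.497 0.643 -0.583
  outer loop
   vertex 3.2 2.2 1.2
   vertex 0.8 4.6 1.8
   vertex 5.1 2.0 2.6
  endloop
 endfacet
 facet normal -0.032 -0.670 -0.741
  outer loop
   vertex 3.2 2.2 1.2
   vertex 5.3 0.0 3.1
   vertex 0.4 2.0 1.5
  endloop
 endfacet
 facet normal 0.577 -0.143 -0.804
  outer loop
   vertex 3.2 2.2 1.2
   vertex 5.1 2.0 2.6
   vertex 5.3 0.0 3.1
  endloop
 endfacet
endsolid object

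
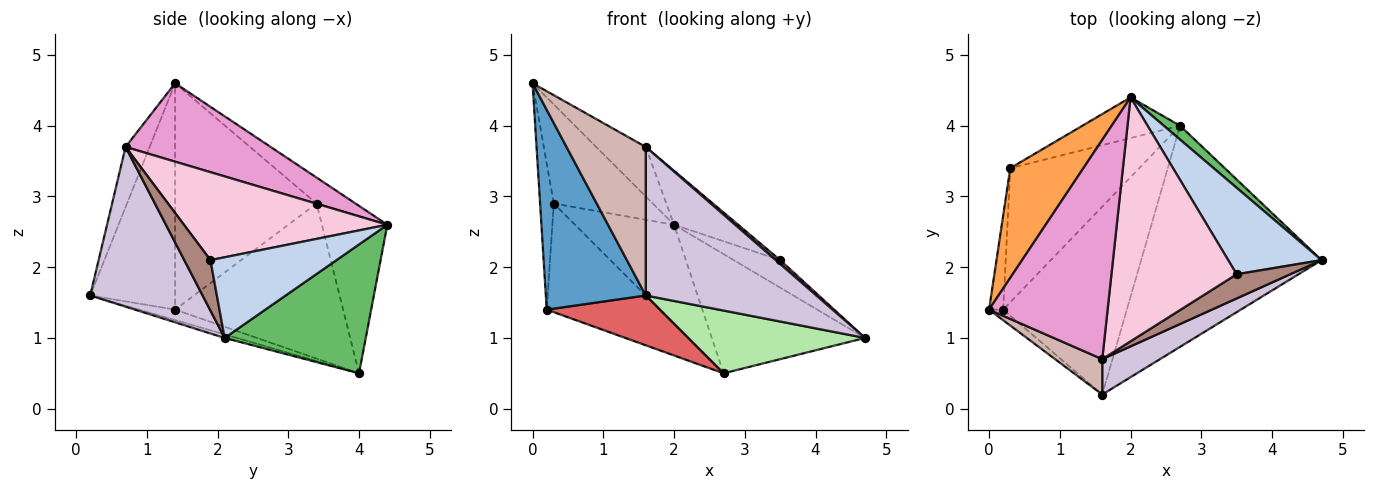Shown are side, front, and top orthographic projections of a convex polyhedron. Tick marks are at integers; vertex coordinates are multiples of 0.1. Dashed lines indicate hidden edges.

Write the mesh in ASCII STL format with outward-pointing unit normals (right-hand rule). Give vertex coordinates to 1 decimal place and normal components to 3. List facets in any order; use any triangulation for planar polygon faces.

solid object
 facet normal -0.647 -0.761 -0.040
  outer loop
   vertex 0.2 1.4 1.4
   vertex 1.6 0.2 1.6
   vertex 0.0 1.4 4.6
  endloop
 endfacet
 facet normal 0.635 0.234 0.736
  outer loop
   vertex 3.5 1.9 2.1
   vertex 4.7 2.1 1.0
   vertex 2.0 4.4 2.6
  endloop
 endfacet
 facet normal -0.255 0.648 0.718
  outer loop
   vertex 0.3 3.4 2.9
   vertex 0.0 1.4 4.6
   vertex 2.0 4.4 2.6
  endloop
 endfacet
 facet normal -0.993 0.096 -0.062
  outer loop
   vertex 0.3 3.4 2.9
   vertex 0.2 1.4 1.4
   vertex 0.0 1.4 4.6
  endloop
 endfacet
 facet normal 0.675 0.733 0.085
  outer loop
   vertex 2.7 4.0 0.5
   vertex 2.0 4.4 2.6
   vertex 4.7 2.1 1.0
  endloop
 endfacet
 facet normal -0.019 -0.273 -0.962
  outer loop
   vertex 2.7 4.0 0.5
   vertex 4.7 2.1 1.0
   vertex 1.6 0.2 1.6
  endloop
 endfacet
 facet normal -0.081 -0.255 -0.963
  outer loop
   vertex 2.7 4.0 0.5
   vertex 1.6 0.2 1.6
   vertex 0.2 1.4 1.4
  endloop
 endfacet
 facet normal -0.521 0.789 -0.324
  outer loop
   vertex 2.7 4.0 0.5
   vertex 0.3 3.4 2.9
   vertex 2.0 4.4 2.6
  endloop
 endfacet
 facet normal -0.683 0.460 -0.568
  outer loop
   vertex 2.7 4.0 0.5
   vertex 0.2 1.4 1.4
   vertex 0.3 3.4 2.9
  endloop
 endfacet
 facet normal 0.540 -0.819 0.195
  outer loop
   vertex 1.6 0.7 3.7
   vertex 1.6 0.2 1.6
   vertex 4.7 2.1 1.0
  endloop
 endfacet
 facet normal 0.682 -0.116 0.722
  outer loop
   vertex 1.6 0.7 3.7
   vertex 4.7 2.1 1.0
   vertex 3.5 1.9 2.1
  endloop
 endfacet
 facet normal -0.283 -0.933 0.222
  outer loop
   vertex 1.6 0.7 3.7
   vertex 0.0 1.4 4.6
   vertex 1.6 0.2 1.6
  endloop
 endfacet
 facet normal 0.542 0.185 0.820
  outer loop
   vertex 1.6 0.7 3.7
   vertex 2.0 4.4 2.6
   vertex 0.0 1.4 4.6
  endloop
 endfacet
 facet normal 0.566 0.178 0.805
  outer loop
   vertex 1.6 0.7 3.7
   vertex 3.5 1.9 2.1
   vertex 2.0 4.4 2.6
  endloop
 endfacet
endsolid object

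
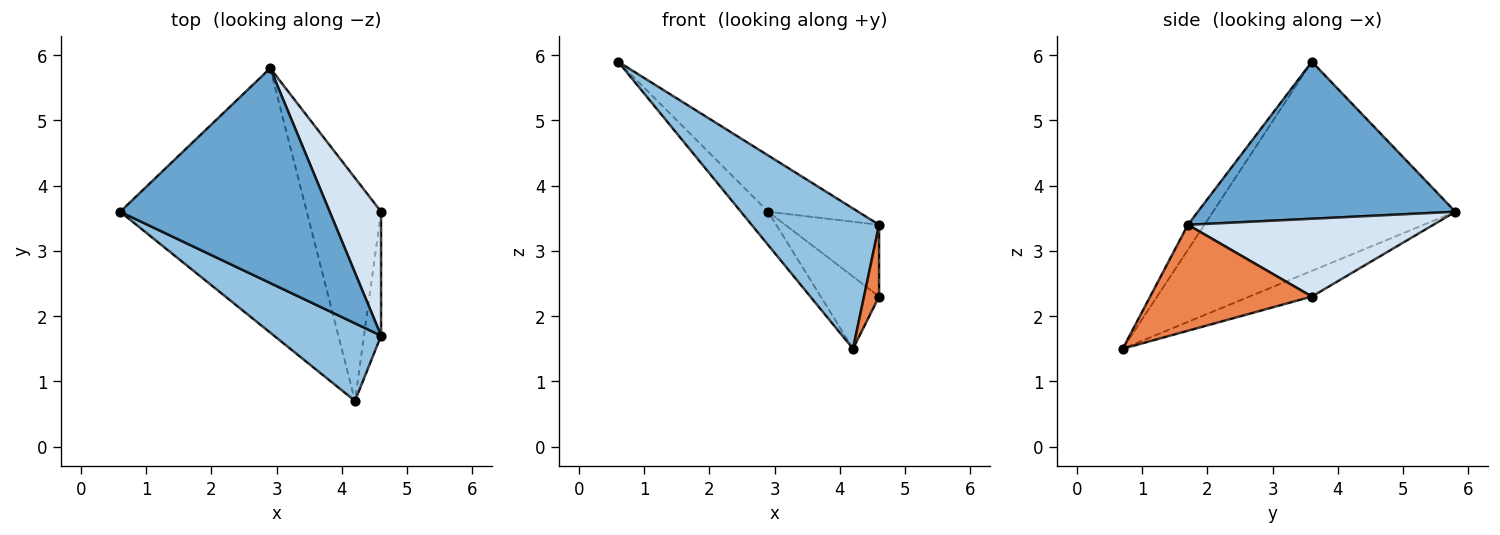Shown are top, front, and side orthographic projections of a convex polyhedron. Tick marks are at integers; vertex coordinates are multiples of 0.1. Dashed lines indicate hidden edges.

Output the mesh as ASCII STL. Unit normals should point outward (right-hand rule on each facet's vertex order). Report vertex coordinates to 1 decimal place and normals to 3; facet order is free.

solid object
 facet normal 0.587 0.205 0.783
  outer loop
   vertex 2.9 5.8 3.6
   vertex 0.6 3.6 5.9
   vertex 4.6 1.7 3.4
  endloop
 endfacet
 facet normal -0.112 -0.869 0.481
  outer loop
   vertex 4.2 0.7 1.5
   vertex 4.6 1.7 3.4
   vertex 0.6 3.6 5.9
  endloop
 endfacet
 facet normal -0.744 0.084 -0.663
  outer loop
   vertex 4.2 0.7 1.5
   vertex 0.6 3.6 5.9
   vertex 2.9 5.8 3.6
  endloop
 endfacet
 facet normal 0.795 0.304 0.525
  outer loop
   vertex 4.6 3.6 2.3
   vertex 2.9 5.8 3.6
   vertex 4.6 1.7 3.4
  endloop
 endfacet
 facet normal 0.983 -0.092 -0.159
  outer loop
   vertex 4.6 3.6 2.3
   vertex 4.6 1.7 3.4
   vertex 4.2 0.7 1.5
  endloop
 endfacet
 facet normal -0.313 0.292 -0.904
  outer loop
   vertex 4.6 3.6 2.3
   vertex 4.2 0.7 1.5
   vertex 2.9 5.8 3.6
  endloop
 endfacet
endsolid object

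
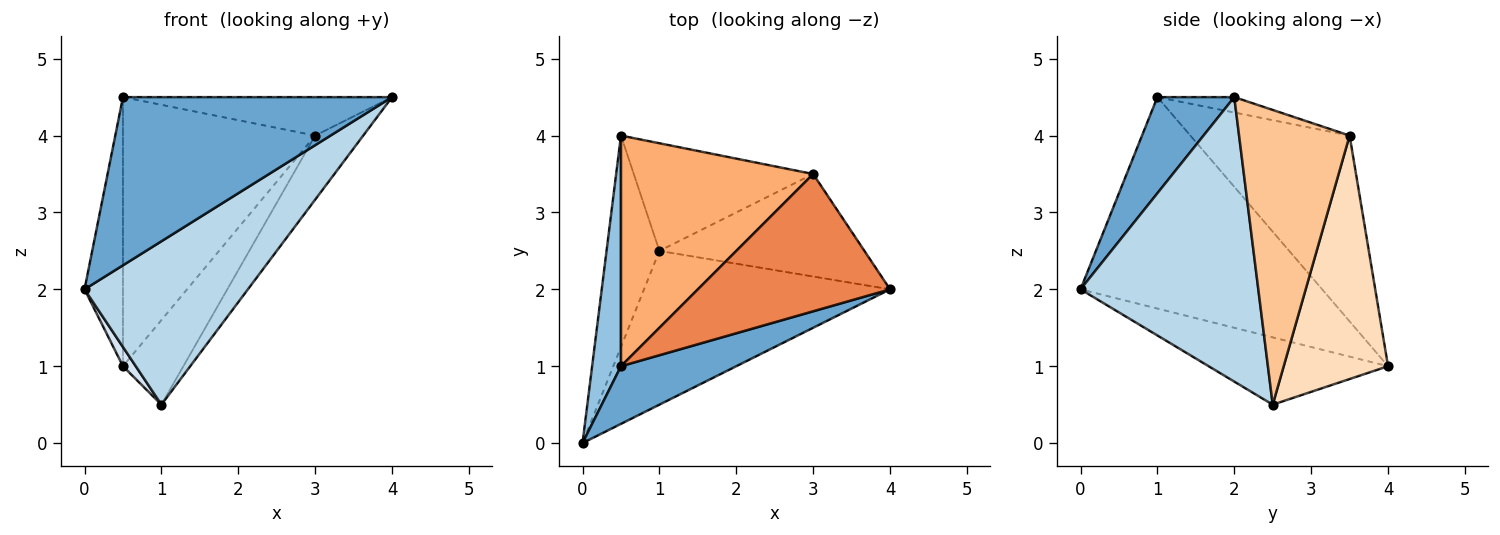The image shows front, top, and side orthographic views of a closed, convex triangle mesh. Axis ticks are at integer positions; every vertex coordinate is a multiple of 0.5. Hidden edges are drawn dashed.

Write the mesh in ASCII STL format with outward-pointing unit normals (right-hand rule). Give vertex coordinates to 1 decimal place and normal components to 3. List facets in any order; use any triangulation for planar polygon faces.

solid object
 facet normal 0.261 -0.913 0.313
  outer loop
   vertex 0.5 1.0 4.5
   vertex 0.0 0.0 2.0
   vertex 4.0 2.0 4.5
  endloop
 endfacet
 facet normal -0.979 0.156 0.133
  outer loop
   vertex 0.5 1.0 4.5
   vertex 0.5 4.0 1.0
   vertex 0.0 0.0 2.0
  endloop
 endfacet
 facet normal 0.621 -0.571 -0.537
  outer loop
   vertex 1.0 2.5 0.5
   vertex 4.0 2.0 4.5
   vertex 0.0 0.0 2.0
  endloop
 endfacet
 facet normal -0.785 -0.056 -0.617
  outer loop
   vertex 1.0 2.5 0.5
   vertex 0.0 0.0 2.0
   vertex 0.5 4.0 1.0
  endloop
 endfacet
 facet normal -0.077 0.269 0.960
  outer loop
   vertex 3.0 3.5 4.0
   vertex 0.5 1.0 4.5
   vertex 4.0 2.0 4.5
  endloop
 endfacet
 facet normal -0.532 0.643 0.551
  outer loop
   vertex 3.0 3.5 4.0
   vertex 0.5 4.0 1.0
   vertex 0.5 1.0 4.5
  endloop
 endfacet
 facet normal 0.773 0.336 -0.538
  outer loop
   vertex 3.0 3.5 4.0
   vertex 4.0 2.0 4.5
   vertex 1.0 2.5 0.5
  endloop
 endfacet
 facet normal 0.730 0.422 -0.538
  outer loop
   vertex 3.0 3.5 4.0
   vertex 1.0 2.5 0.5
   vertex 0.5 4.0 1.0
  endloop
 endfacet
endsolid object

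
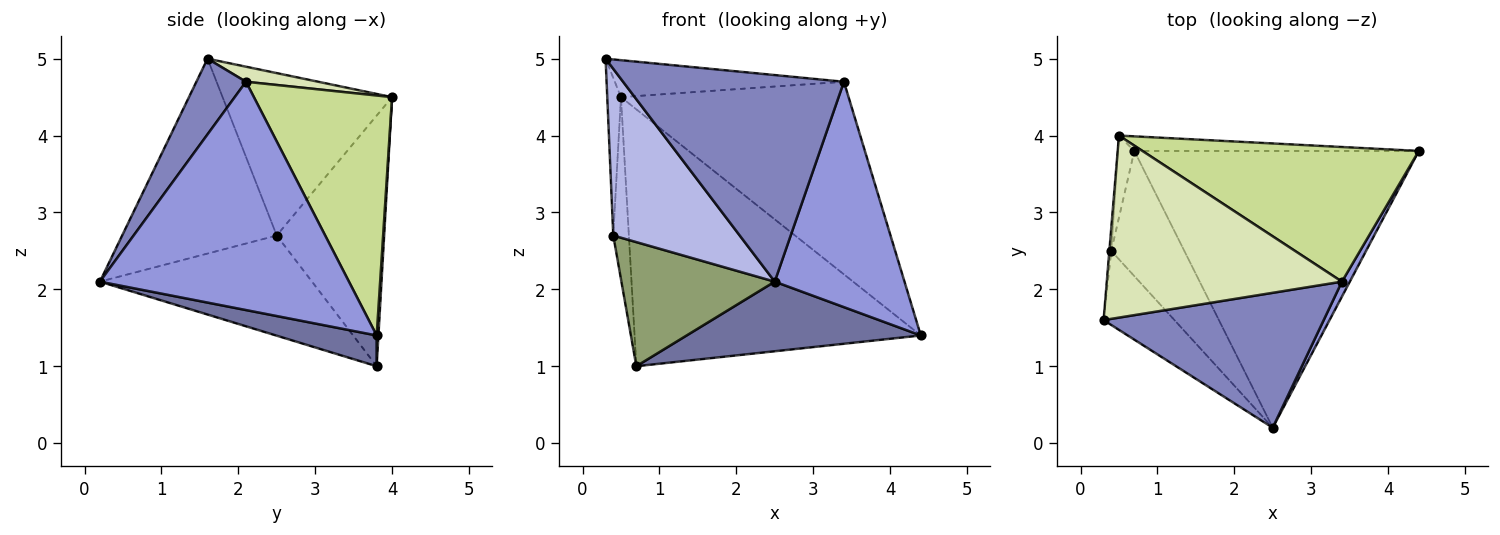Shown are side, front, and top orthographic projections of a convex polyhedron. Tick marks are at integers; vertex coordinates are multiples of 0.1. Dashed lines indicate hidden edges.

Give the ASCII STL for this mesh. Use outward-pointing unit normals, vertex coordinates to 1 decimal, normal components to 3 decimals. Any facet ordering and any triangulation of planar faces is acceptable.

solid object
 facet normal 0.104 -0.243 -0.965
  outer loop
   vertex 0.7 3.8 1.0
   vertex 4.4 3.8 1.4
   vertex 2.5 0.2 2.1
  endloop
 endfacet
 facet normal 0.185 -0.823 0.537
  outer loop
   vertex 3.4 2.1 4.7
   vertex 0.3 1.6 5.0
   vertex 2.5 0.2 2.1
  endloop
 endfacet
 facet normal 0.886 -0.462 0.031
  outer loop
   vertex 3.4 2.1 4.7
   vertex 2.5 0.2 2.1
   vertex 4.4 3.8 1.4
  endloop
 endfacet
 facet normal -0.745 -0.610 -0.271
  outer loop
   vertex 0.4 2.5 2.7
   vertex 2.5 0.2 2.1
   vertex 0.3 1.6 5.0
  endloop
 endfacet
 facet normal -0.698 -0.504 -0.509
  outer loop
   vertex 0.4 2.5 2.7
   vertex 0.7 3.8 1.0
   vertex 2.5 0.2 2.1
  endloop
 endfacet
 facet normal 0.006 0.998 -0.057
  outer loop
   vertex 0.5 4.0 4.5
   vertex 4.4 3.8 1.4
   vertex 0.7 3.8 1.0
  endloop
 endfacet
 facet normal 0.445 0.734 0.513
  outer loop
   vertex 0.5 4.0 4.5
   vertex 3.4 2.1 4.7
   vertex 4.4 3.8 1.4
  endloop
 endfacet
 facet normal 0.063 0.199 0.978
  outer loop
   vertex 0.5 4.0 4.5
   vertex 0.3 1.6 5.0
   vertex 3.4 2.1 4.7
  endloop
 endfacet
 facet normal -0.997 0.081 -0.012
  outer loop
   vertex 0.5 4.0 4.5
   vertex 0.4 2.5 2.7
   vertex 0.3 1.6 5.0
  endloop
 endfacet
 facet normal -0.988 0.143 -0.065
  outer loop
   vertex 0.5 4.0 4.5
   vertex 0.7 3.8 1.0
   vertex 0.4 2.5 2.7
  endloop
 endfacet
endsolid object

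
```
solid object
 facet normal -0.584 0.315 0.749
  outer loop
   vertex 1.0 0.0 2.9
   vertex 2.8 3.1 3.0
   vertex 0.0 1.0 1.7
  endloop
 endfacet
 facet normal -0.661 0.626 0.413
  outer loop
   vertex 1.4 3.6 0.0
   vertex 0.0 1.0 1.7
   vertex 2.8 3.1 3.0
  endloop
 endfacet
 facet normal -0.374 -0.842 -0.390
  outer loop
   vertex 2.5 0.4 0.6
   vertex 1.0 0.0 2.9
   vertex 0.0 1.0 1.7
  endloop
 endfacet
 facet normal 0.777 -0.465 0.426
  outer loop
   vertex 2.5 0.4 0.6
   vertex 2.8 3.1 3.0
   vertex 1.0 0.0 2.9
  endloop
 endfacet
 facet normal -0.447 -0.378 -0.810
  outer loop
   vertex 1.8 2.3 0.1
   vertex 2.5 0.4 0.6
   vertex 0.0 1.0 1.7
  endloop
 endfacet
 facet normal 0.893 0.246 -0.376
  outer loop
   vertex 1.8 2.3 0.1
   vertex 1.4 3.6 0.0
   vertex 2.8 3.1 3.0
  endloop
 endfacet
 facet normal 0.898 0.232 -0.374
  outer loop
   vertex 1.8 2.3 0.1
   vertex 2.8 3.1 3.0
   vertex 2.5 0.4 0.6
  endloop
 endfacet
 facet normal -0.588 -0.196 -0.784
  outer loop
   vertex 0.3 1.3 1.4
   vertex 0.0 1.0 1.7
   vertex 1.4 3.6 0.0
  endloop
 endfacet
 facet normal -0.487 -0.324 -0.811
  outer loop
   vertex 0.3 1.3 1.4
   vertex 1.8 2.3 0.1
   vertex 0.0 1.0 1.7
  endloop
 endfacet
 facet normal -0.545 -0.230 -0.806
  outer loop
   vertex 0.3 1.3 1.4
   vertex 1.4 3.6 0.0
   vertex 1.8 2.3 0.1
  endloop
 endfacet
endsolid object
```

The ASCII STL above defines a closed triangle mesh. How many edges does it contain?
15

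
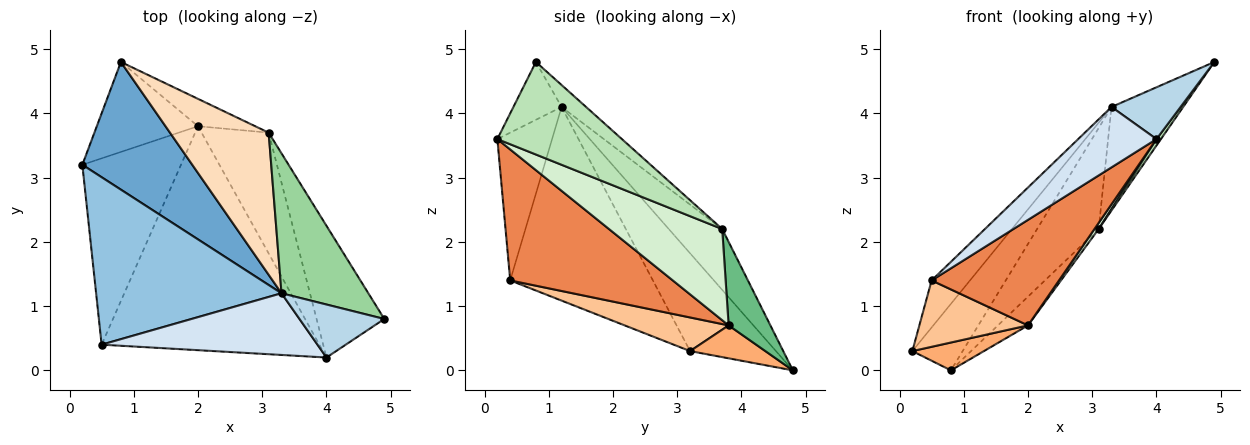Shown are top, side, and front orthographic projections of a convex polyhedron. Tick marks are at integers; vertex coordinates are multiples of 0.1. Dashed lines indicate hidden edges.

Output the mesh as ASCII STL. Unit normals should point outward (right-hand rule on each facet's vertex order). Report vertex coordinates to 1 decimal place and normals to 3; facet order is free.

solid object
 facet normal -0.619 0.363 0.696
  outer loop
   vertex 3.3 1.2 4.1
   vertex 0.8 4.8 0.0
   vertex 0.2 3.2 0.3
  endloop
 endfacet
 facet normal -0.709 0.191 0.679
  outer loop
   vertex 3.3 1.2 4.1
   vertex 0.2 3.2 0.3
   vertex 0.5 0.4 1.4
  endloop
 endfacet
 facet normal -0.438 -0.628 0.643
  outer loop
   vertex 3.3 1.2 4.1
   vertex 4.0 0.2 3.6
   vertex 4.9 0.8 4.8
  endloop
 endfacet
 facet normal -0.439 -0.628 0.642
  outer loop
   vertex 3.3 1.2 4.1
   vertex 0.5 0.4 1.4
   vertex 4.0 0.2 3.6
  endloop
 endfacet
 facet normal 0.478 -0.374 -0.795
  outer loop
   vertex 2.0 3.8 0.7
   vertex 4.0 0.2 3.6
   vertex 0.5 0.4 1.4
  endloop
 endfacet
 facet normal 0.297 -0.282 -0.912
  outer loop
   vertex 2.0 3.8 0.7
   vertex 0.2 3.2 0.3
   vertex 0.8 4.8 0.0
  endloop
 endfacet
 facet normal 0.306 -0.320 -0.897
  outer loop
   vertex 2.0 3.8 0.7
   vertex 0.5 0.4 1.4
   vertex 0.2 3.2 0.3
  endloop
 endfacet
 facet normal -0.449 0.518 0.728
  outer loop
   vertex 3.1 3.7 2.2
   vertex 0.8 4.8 0.0
   vertex 3.3 1.2 4.1
  endloop
 endfacet
 facet normal 0.709 0.511 -0.486
  outer loop
   vertex 3.1 3.7 2.2
   vertex 2.0 3.8 0.7
   vertex 0.8 4.8 0.0
  endloop
 endfacet
 facet normal -0.199 0.583 0.788
  outer loop
   vertex 3.1 3.7 2.2
   vertex 3.3 1.2 4.1
   vertex 4.9 0.8 4.8
  endloop
 endfacet
 facet normal 0.807 -0.029 -0.590
  outer loop
   vertex 3.1 3.7 2.2
   vertex 4.9 0.8 4.8
   vertex 4.0 0.2 3.6
  endloop
 endfacet
 facet normal 0.805 -0.030 -0.592
  outer loop
   vertex 3.1 3.7 2.2
   vertex 4.0 0.2 3.6
   vertex 2.0 3.8 0.7
  endloop
 endfacet
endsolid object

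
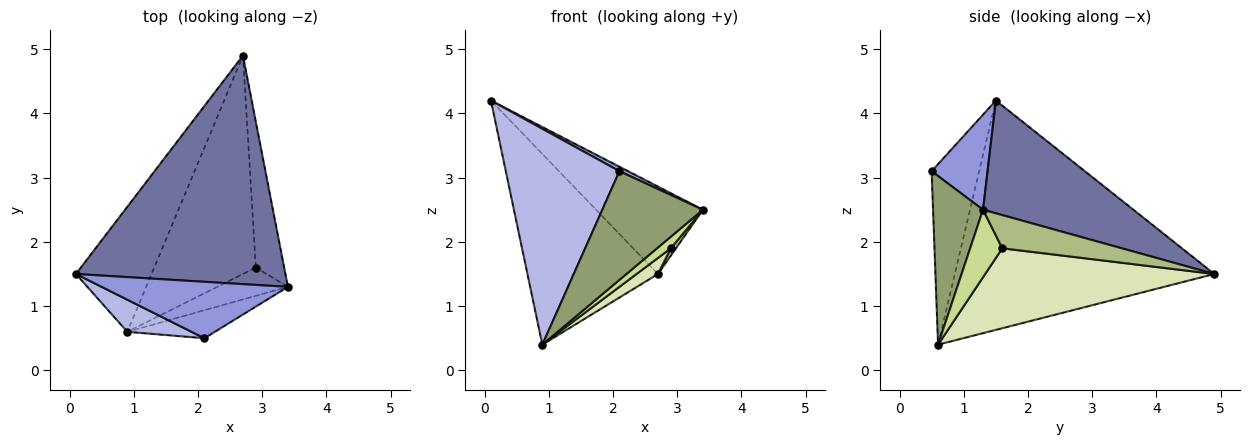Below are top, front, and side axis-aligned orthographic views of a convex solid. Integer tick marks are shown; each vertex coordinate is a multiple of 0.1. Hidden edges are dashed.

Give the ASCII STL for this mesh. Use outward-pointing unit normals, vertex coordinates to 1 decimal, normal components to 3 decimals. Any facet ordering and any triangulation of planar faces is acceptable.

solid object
 facet normal 0.449 0.319 0.834
  outer loop
   vertex 2.7 4.9 1.5
   vertex 0.1 1.5 4.2
   vertex 3.4 1.3 2.5
  endloop
 endfacet
 facet normal -0.857 0.431 -0.282
  outer loop
   vertex 0.9 0.6 0.4
   vertex 0.1 1.5 4.2
   vertex 2.7 4.9 1.5
  endloop
 endfacet
 facet normal 0.453 -0.070 0.888
  outer loop
   vertex 2.1 0.5 3.1
   vertex 3.4 1.3 2.5
   vertex 0.1 1.5 4.2
  endloop
 endfacet
 facet normal -0.382 -0.914 0.136
  outer loop
   vertex 2.1 0.5 3.1
   vertex 0.1 1.5 4.2
   vertex 0.9 0.6 0.4
  endloop
 endfacet
 facet normal 0.433 -0.873 -0.225
  outer loop
   vertex 2.1 0.5 3.1
   vertex 0.9 0.6 0.4
   vertex 3.4 1.3 2.5
  endloop
 endfacet
 facet normal 0.760 -0.033 -0.649
  outer loop
   vertex 2.9 1.6 1.9
   vertex 2.7 4.9 1.5
   vertex 3.4 1.3 2.5
  endloop
 endfacet
 facet normal 0.662 -0.284 -0.694
  outer loop
   vertex 2.9 1.6 1.9
   vertex 3.4 1.3 2.5
   vertex 0.9 0.6 0.4
  endloop
 endfacet
 facet normal 0.617 -0.058 -0.785
  outer loop
   vertex 2.9 1.6 1.9
   vertex 0.9 0.6 0.4
   vertex 2.7 4.9 1.5
  endloop
 endfacet
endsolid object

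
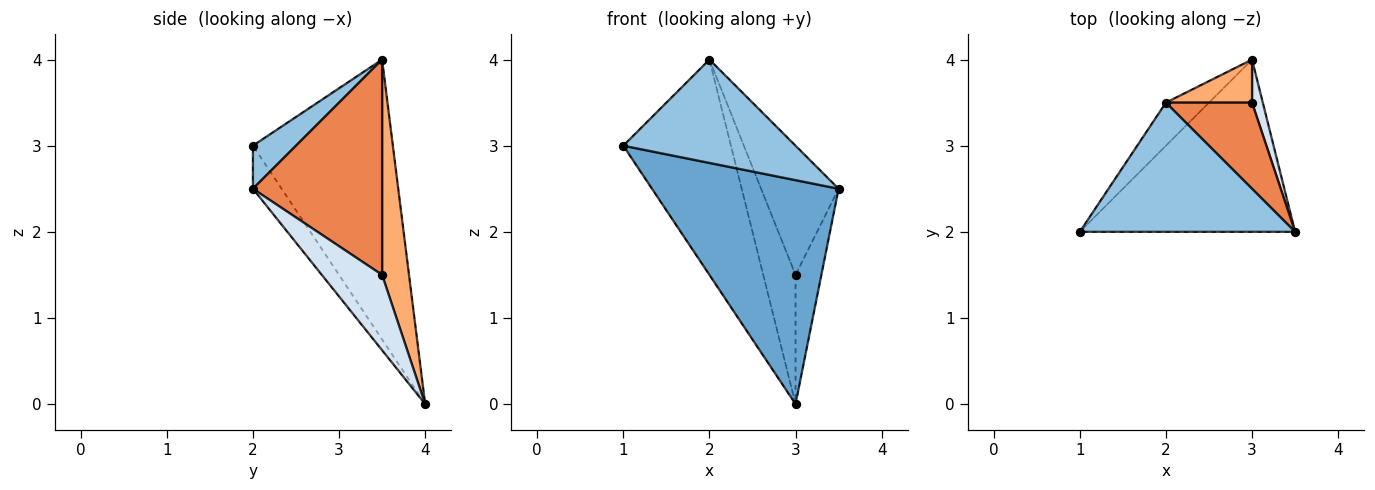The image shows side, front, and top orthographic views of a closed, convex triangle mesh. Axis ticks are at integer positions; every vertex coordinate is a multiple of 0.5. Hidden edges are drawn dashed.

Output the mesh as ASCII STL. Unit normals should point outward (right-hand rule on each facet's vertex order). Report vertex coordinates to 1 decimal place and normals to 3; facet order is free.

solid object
 facet normal -0.121 -0.787 -0.605
  outer loop
   vertex 3.0 4.0 0.0
   vertex 3.5 2.0 2.5
   vertex 1.0 2.0 3.0
  endloop
 endfacet
 facet normal 0.154 -0.617 0.772
  outer loop
   vertex 2.0 3.5 4.0
   vertex 1.0 2.0 3.0
   vertex 3.5 2.0 2.5
  endloop
 endfacet
 facet normal -0.787 0.605 -0.121
  outer loop
   vertex 2.0 3.5 4.0
   vertex 3.0 4.0 0.0
   vertex 1.0 2.0 3.0
  endloop
 endfacet
 facet normal 0.911 0.391 0.130
  outer loop
   vertex 3.0 3.5 1.5
   vertex 3.5 2.0 2.5
   vertex 3.0 4.0 0.0
  endloop
 endfacet
 facet normal 0.811 0.487 0.324
  outer loop
   vertex 3.0 3.5 1.5
   vertex 2.0 3.5 4.0
   vertex 3.5 2.0 2.5
  endloop
 endfacet
 facet normal 0.620 0.744 0.248
  outer loop
   vertex 3.0 3.5 1.5
   vertex 3.0 4.0 0.0
   vertex 2.0 3.5 4.0
  endloop
 endfacet
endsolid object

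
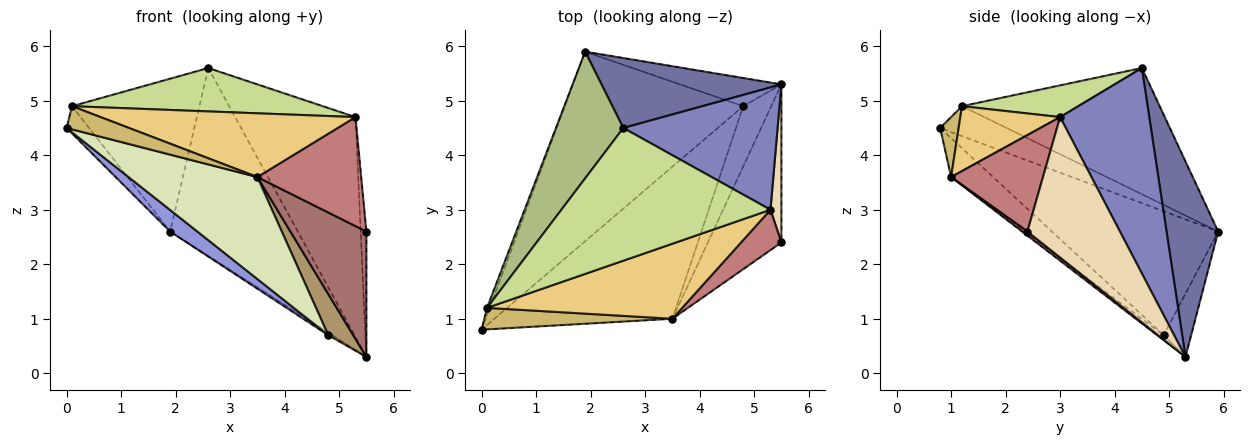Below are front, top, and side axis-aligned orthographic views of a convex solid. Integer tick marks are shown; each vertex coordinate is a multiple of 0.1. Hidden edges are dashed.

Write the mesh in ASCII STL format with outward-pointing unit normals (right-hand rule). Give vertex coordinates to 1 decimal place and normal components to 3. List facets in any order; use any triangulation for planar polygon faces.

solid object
 facet normal 0.354 0.876 0.326
  outer loop
   vertex 2.6 4.5 5.6
   vertex 5.5 5.3 0.3
   vertex 1.9 5.9 2.6
  endloop
 endfacet
 facet normal 0.544 0.733 0.408
  outer loop
   vertex 5.3 3.0 4.7
   vertex 5.5 5.3 0.3
   vertex 2.6 4.5 5.6
  endloop
 endfacet
 facet normal -0.568 -0.093 -0.818
  outer loop
   vertex 4.8 4.9 0.7
   vertex 0.0 0.8 4.5
   vertex 1.9 5.9 2.6
  endloop
 endfacet
 facet normal -0.528 0.077 -0.846
  outer loop
   vertex 4.8 4.9 0.7
   vertex 1.9 5.9 2.6
   vertex 5.5 5.3 0.3
  endloop
 endfacet
 facet normal -0.944 0.320 -0.084
  outer loop
   vertex 0.1 1.2 4.9
   vertex 1.9 5.9 2.6
   vertex 0.0 0.8 4.5
  endloop
 endfacet
 facet normal -0.767 0.494 0.410
  outer loop
   vertex 0.1 1.2 4.9
   vertex 2.6 4.5 5.6
   vertex 1.9 5.9 2.6
  endloop
 endfacet
 facet normal 0.143 -0.308 0.941
  outer loop
   vertex 0.1 1.2 4.9
   vertex 5.3 3.0 4.7
   vertex 2.6 4.5 5.6
  endloop
 endfacet
 facet normal -0.179 -0.548 -0.817
  outer loop
   vertex 3.5 1.0 3.6
   vertex 0.0 0.8 4.5
   vertex 4.8 4.9 0.7
  endloop
 endfacet
 facet normal -0.148 -0.558 -0.817
  outer loop
   vertex 3.5 1.0 3.6
   vertex 4.8 4.9 0.7
   vertex 5.5 5.3 0.3
  endloop
 endfacet
 facet normal 0.212 -0.717 0.664
  outer loop
   vertex 3.5 1.0 3.6
   vertex 0.1 1.2 4.9
   vertex 0.0 0.8 4.5
  endloop
 endfacet
 facet normal 0.246 -0.627 0.739
  outer loop
   vertex 3.5 1.0 3.6
   vertex 5.3 3.0 4.7
   vertex 0.1 1.2 4.9
  endloop
 endfacet
 facet normal 0.995 0.061 0.077
  outer loop
   vertex 5.5 2.4 2.6
   vertex 5.5 5.3 0.3
   vertex 5.3 3.0 4.7
  endloop
 endfacet
 facet normal 0.043 -0.621 -0.783
  outer loop
   vertex 5.5 2.4 2.6
   vertex 3.5 1.0 3.6
   vertex 5.5 5.3 0.3
  endloop
 endfacet
 facet normal 0.639 -0.722 0.267
  outer loop
   vertex 5.5 2.4 2.6
   vertex 5.3 3.0 4.7
   vertex 3.5 1.0 3.6
  endloop
 endfacet
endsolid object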